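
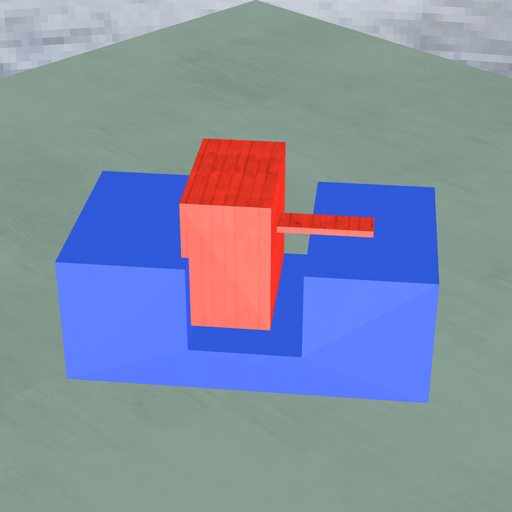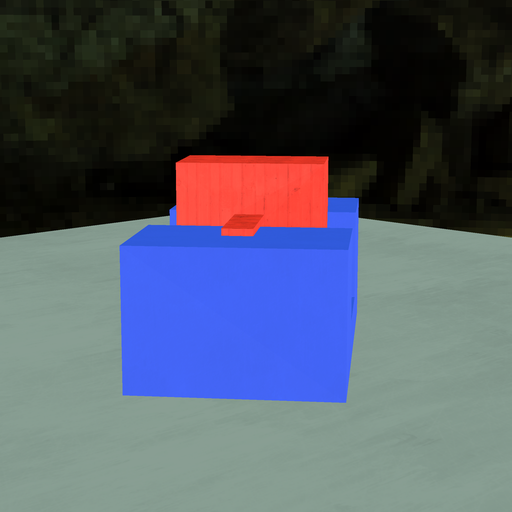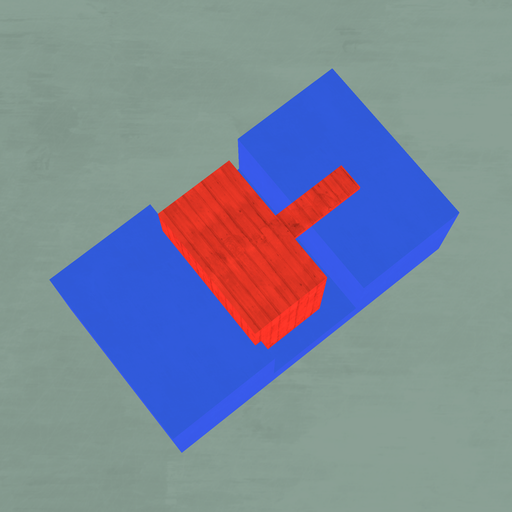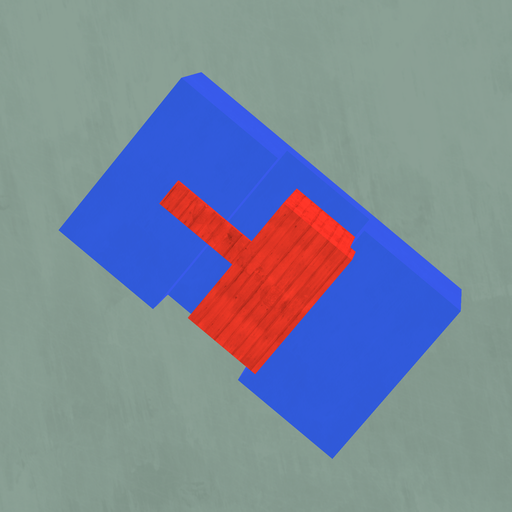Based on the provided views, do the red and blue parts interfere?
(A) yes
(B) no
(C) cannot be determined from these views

(A) yes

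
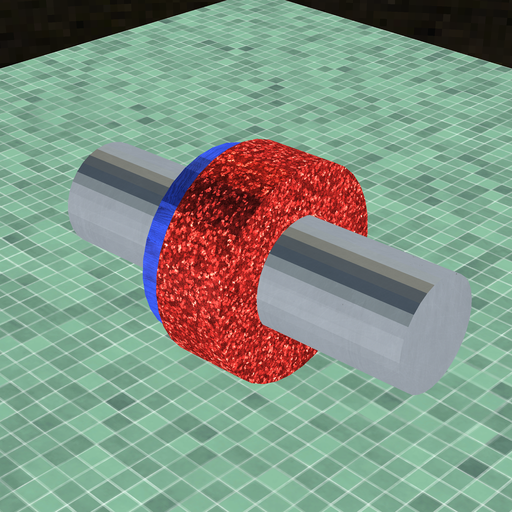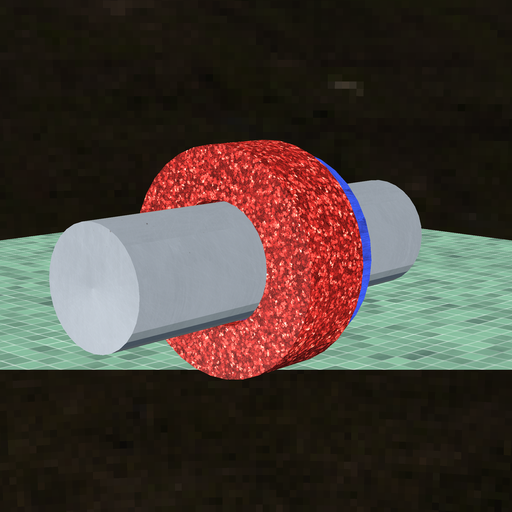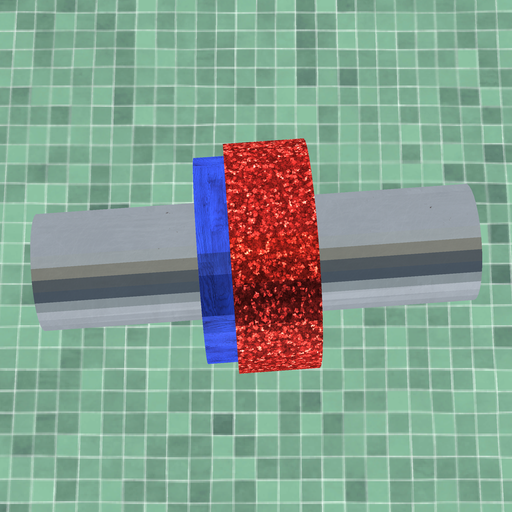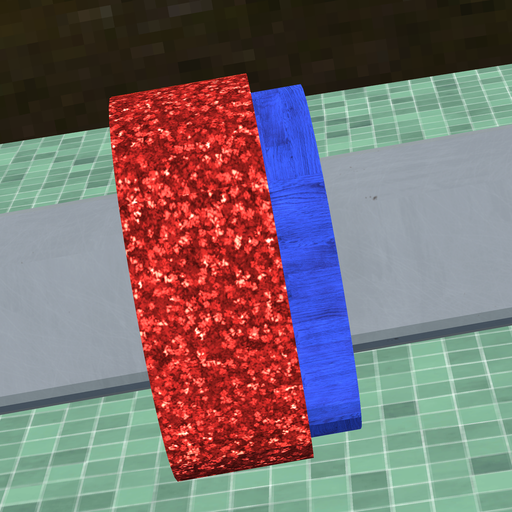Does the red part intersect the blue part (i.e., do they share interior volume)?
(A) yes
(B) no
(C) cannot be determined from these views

(A) yes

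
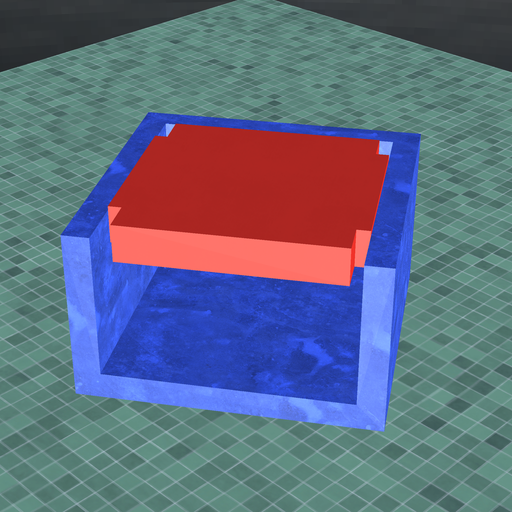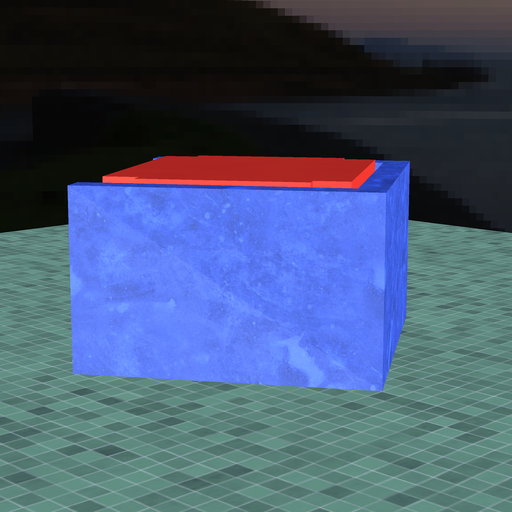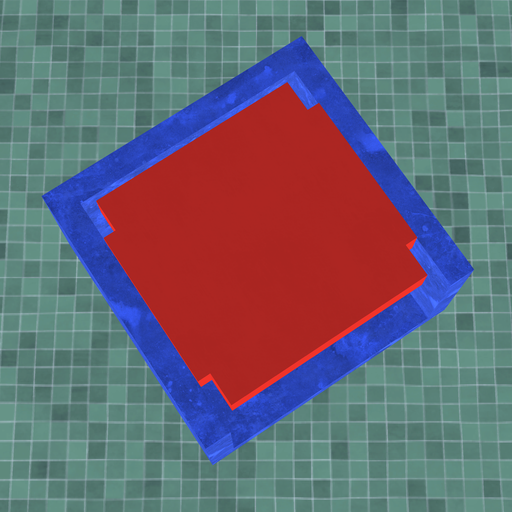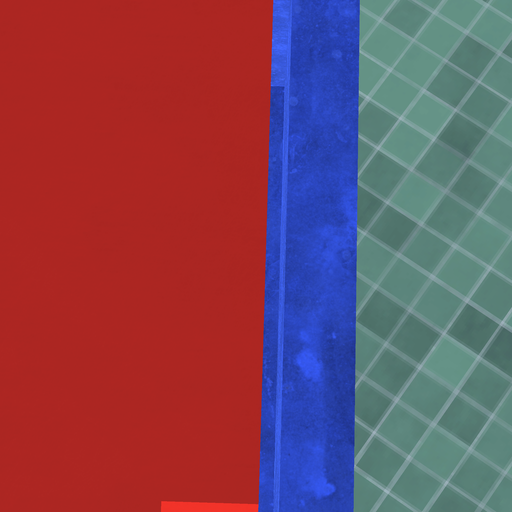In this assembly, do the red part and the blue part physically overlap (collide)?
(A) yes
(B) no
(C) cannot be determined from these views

(B) no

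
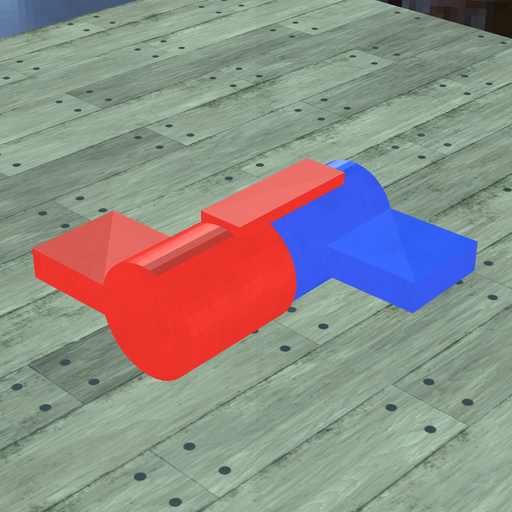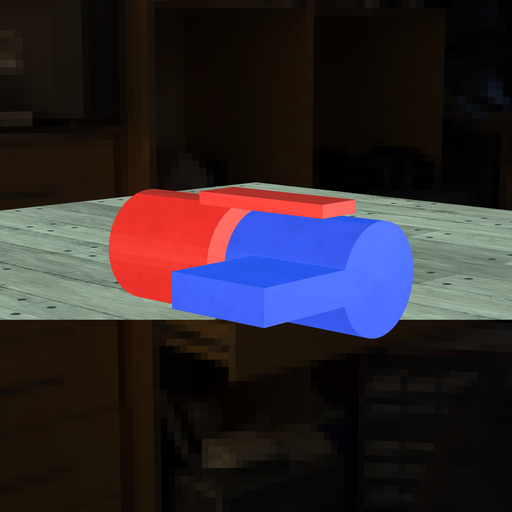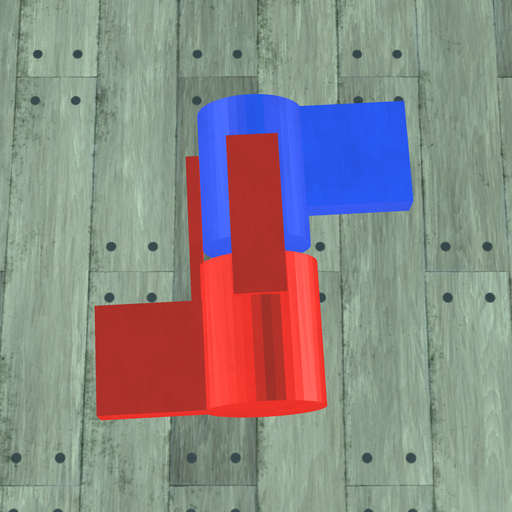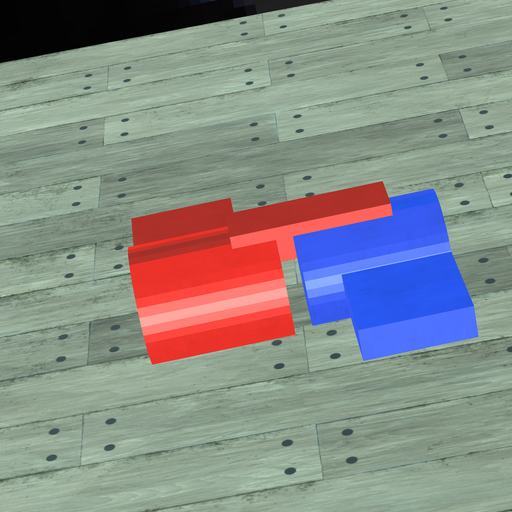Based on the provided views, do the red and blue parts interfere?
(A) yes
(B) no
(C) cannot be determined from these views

(B) no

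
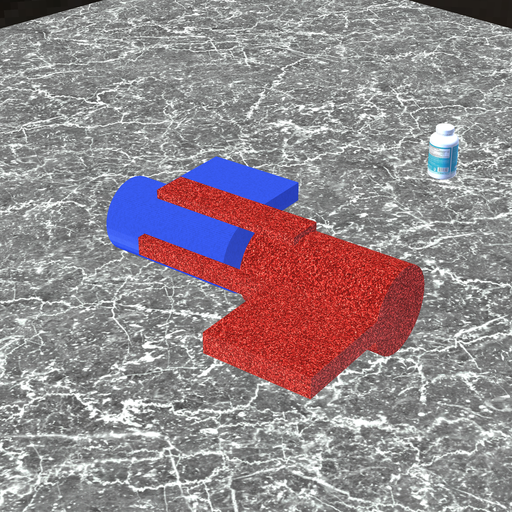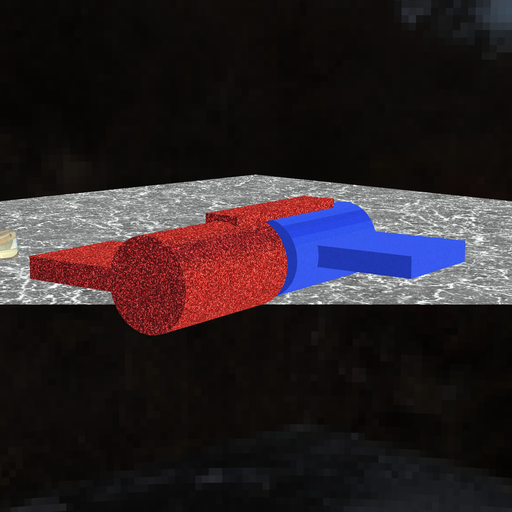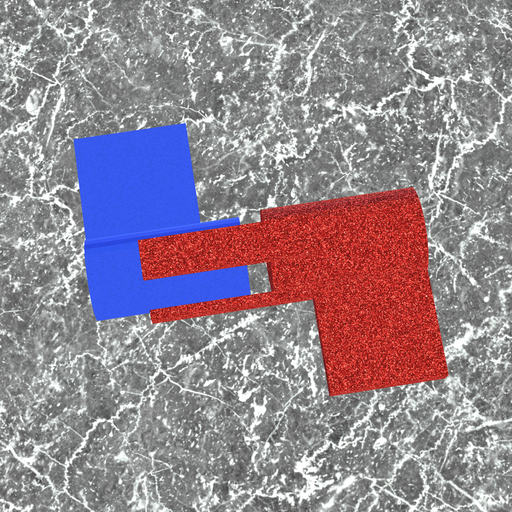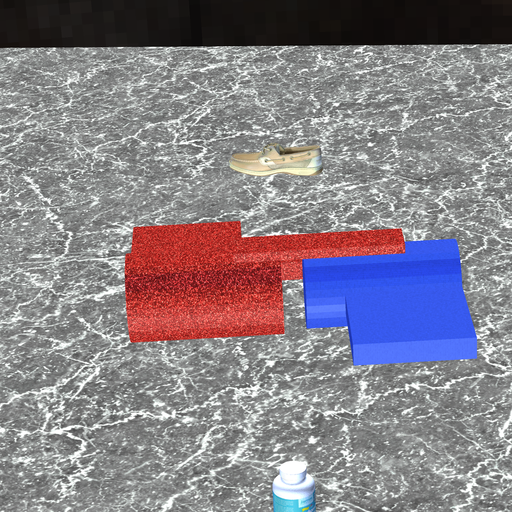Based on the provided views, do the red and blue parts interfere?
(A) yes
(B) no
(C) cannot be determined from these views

(B) no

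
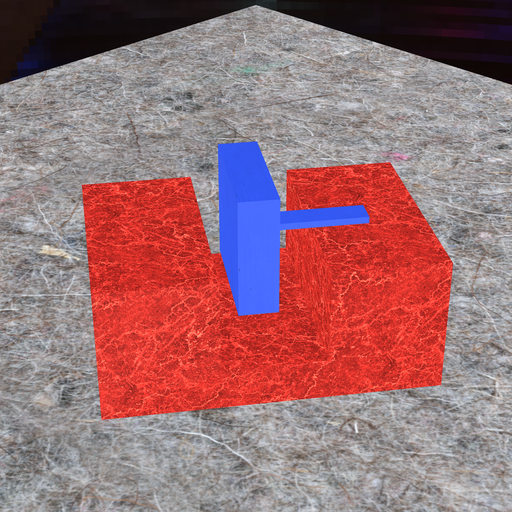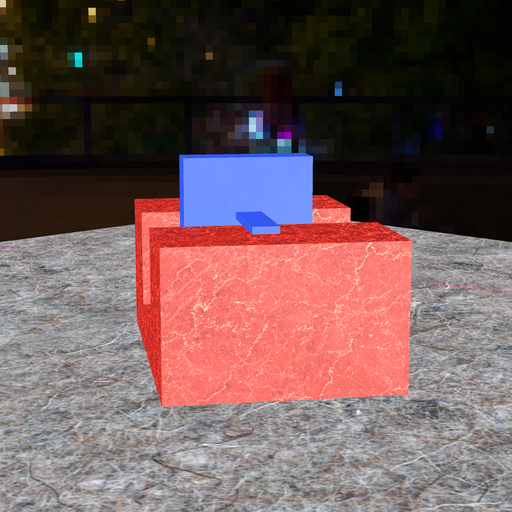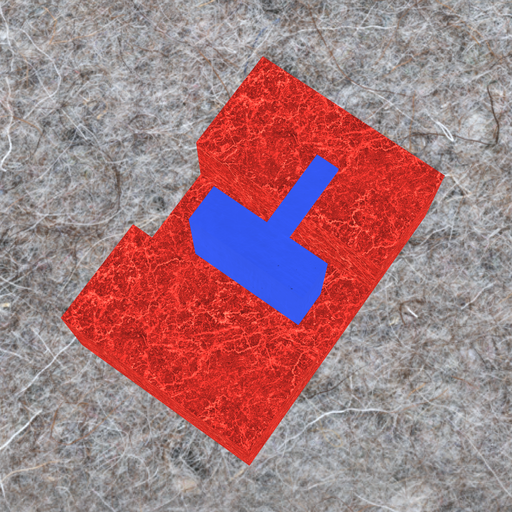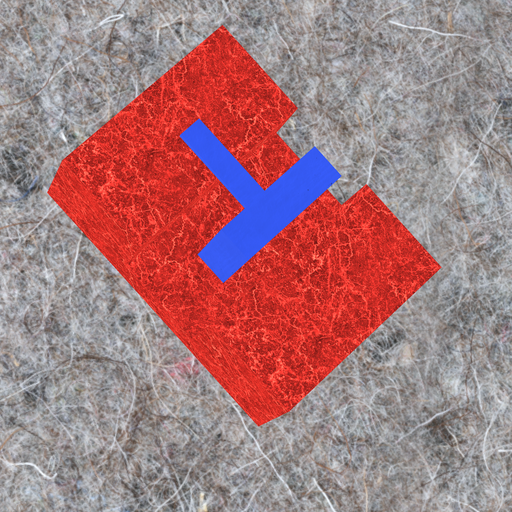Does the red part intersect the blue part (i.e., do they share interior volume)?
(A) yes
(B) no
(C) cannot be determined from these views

(B) no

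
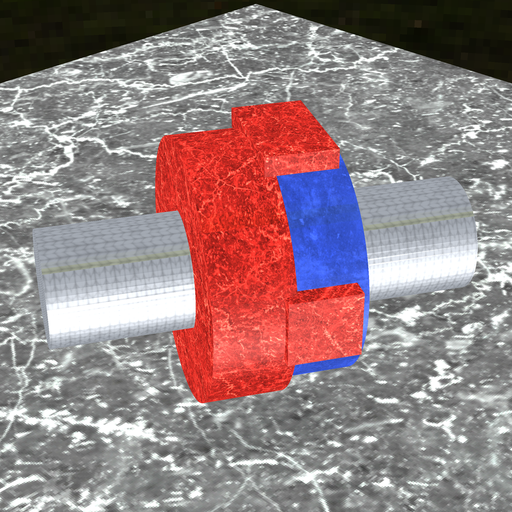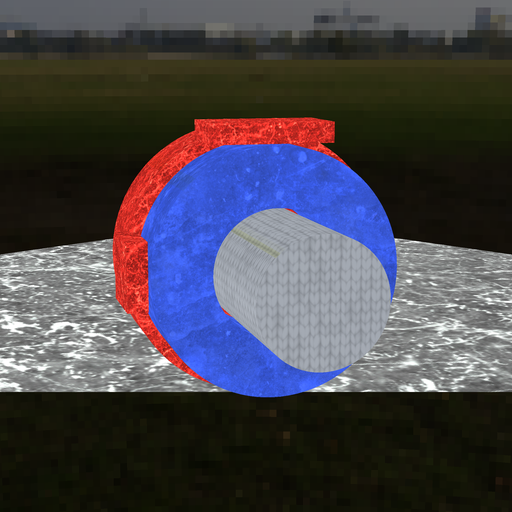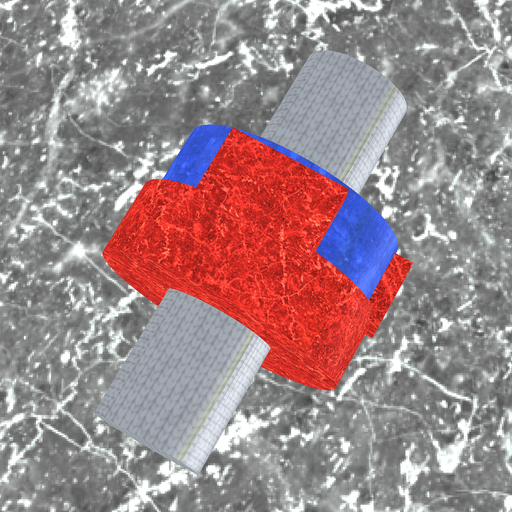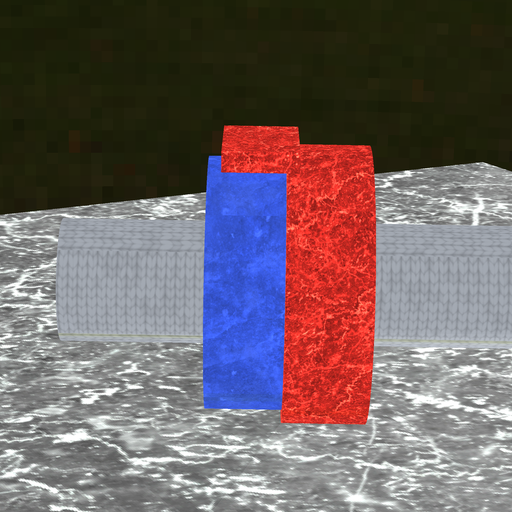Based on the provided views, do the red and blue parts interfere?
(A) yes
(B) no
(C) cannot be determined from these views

(A) yes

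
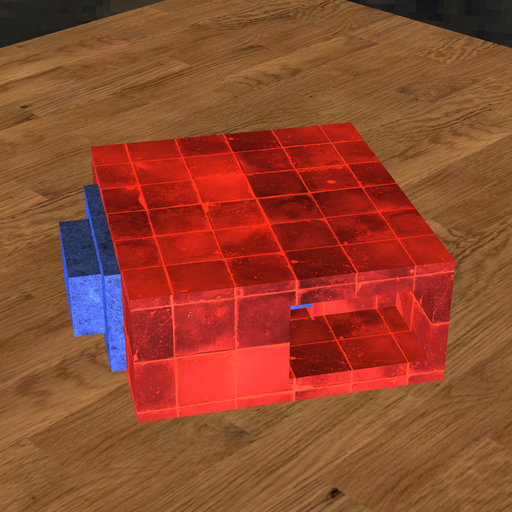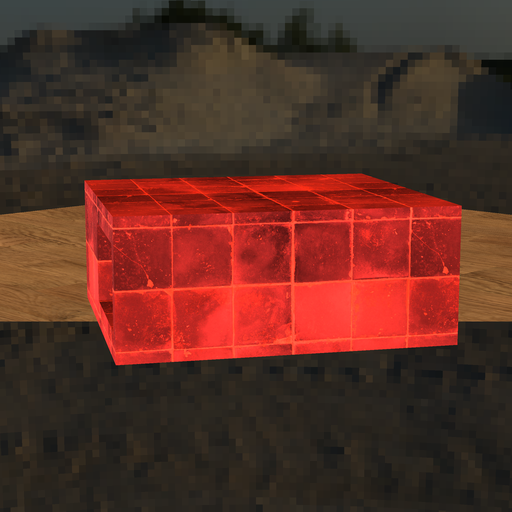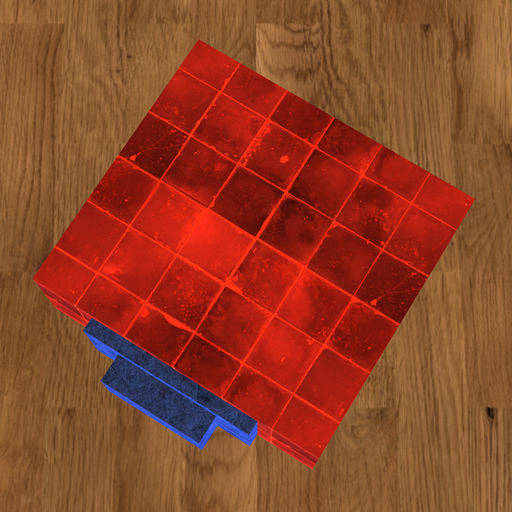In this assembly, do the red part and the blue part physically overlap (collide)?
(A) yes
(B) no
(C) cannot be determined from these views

(C) cannot be determined from these views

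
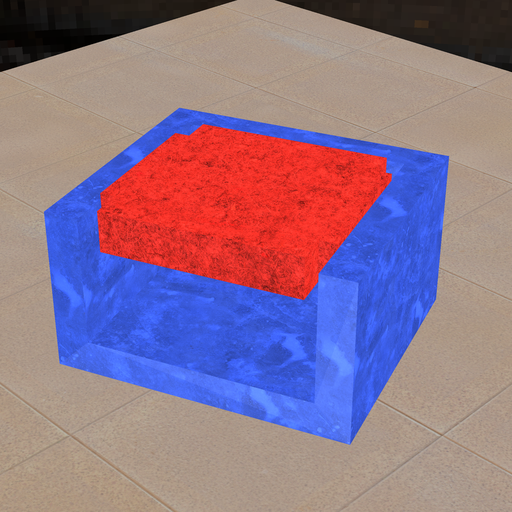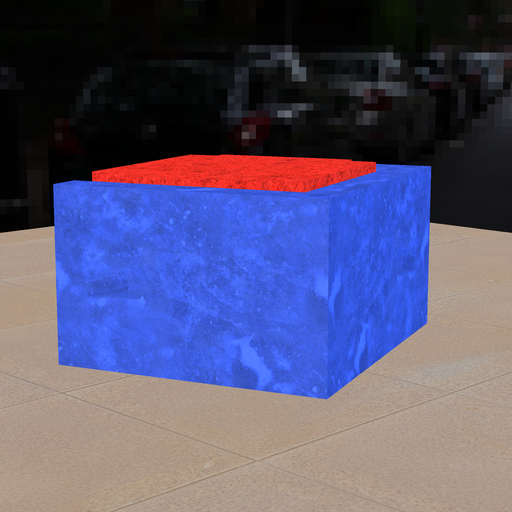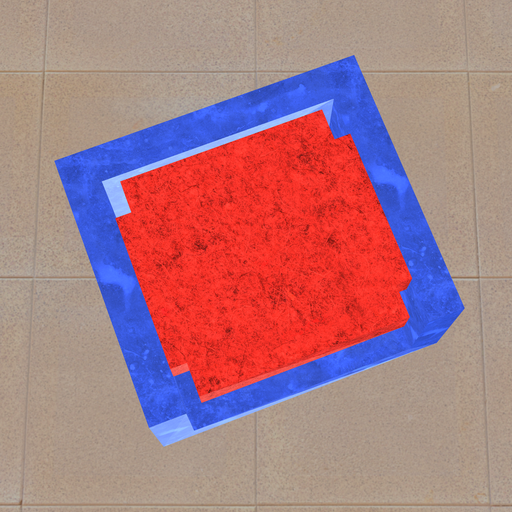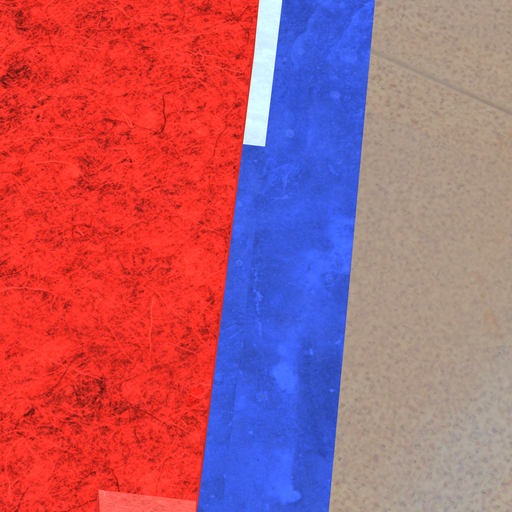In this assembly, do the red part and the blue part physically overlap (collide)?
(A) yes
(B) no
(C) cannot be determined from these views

(B) no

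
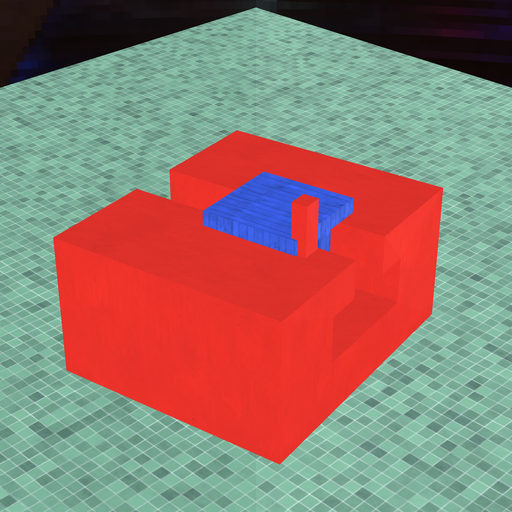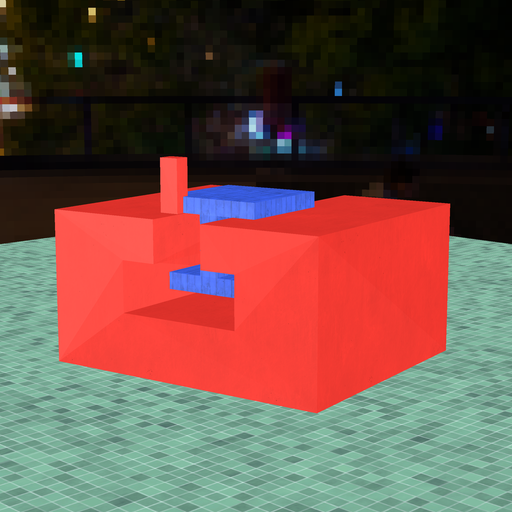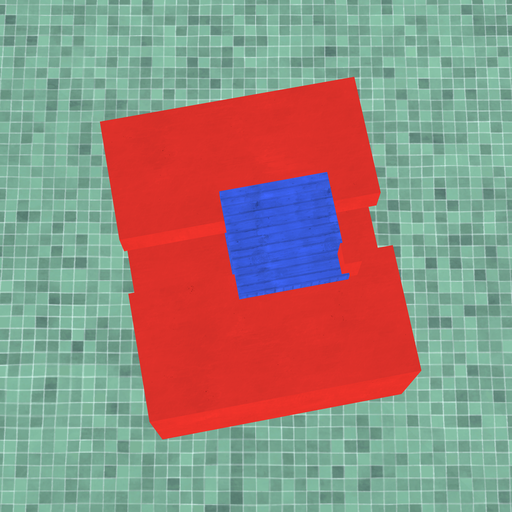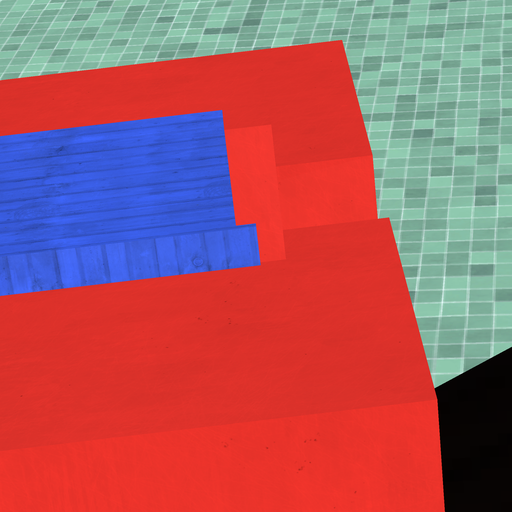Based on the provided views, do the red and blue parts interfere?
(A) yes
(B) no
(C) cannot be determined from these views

(A) yes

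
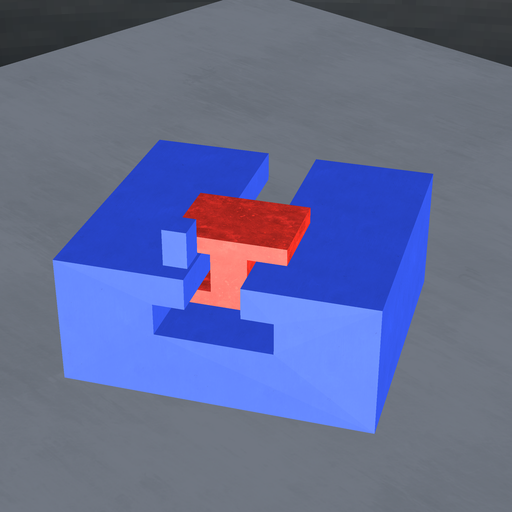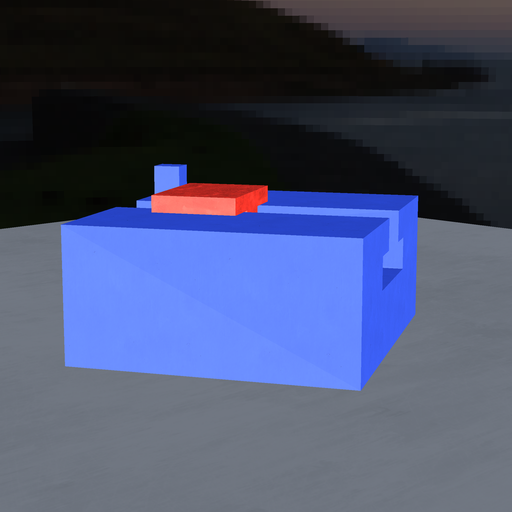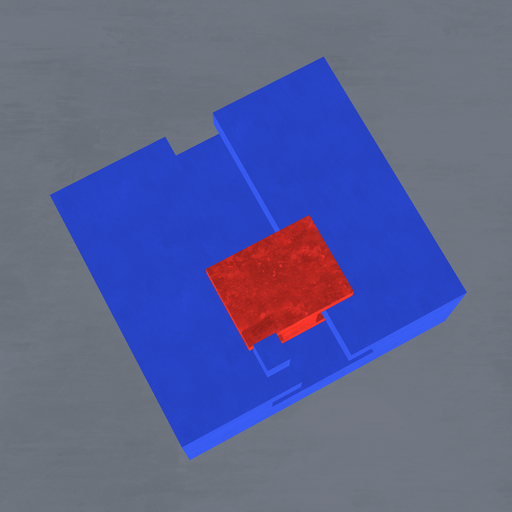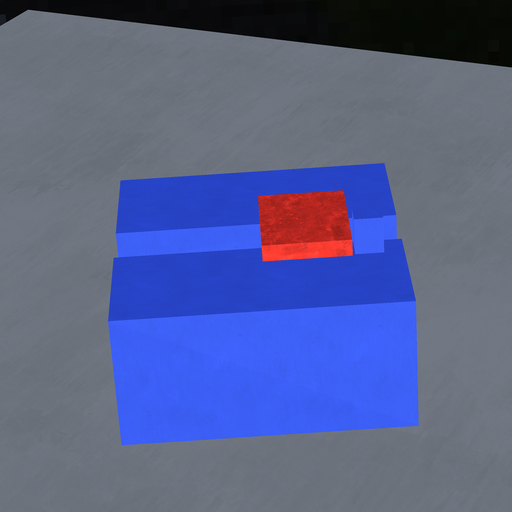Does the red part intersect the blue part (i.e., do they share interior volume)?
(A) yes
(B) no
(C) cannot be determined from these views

(B) no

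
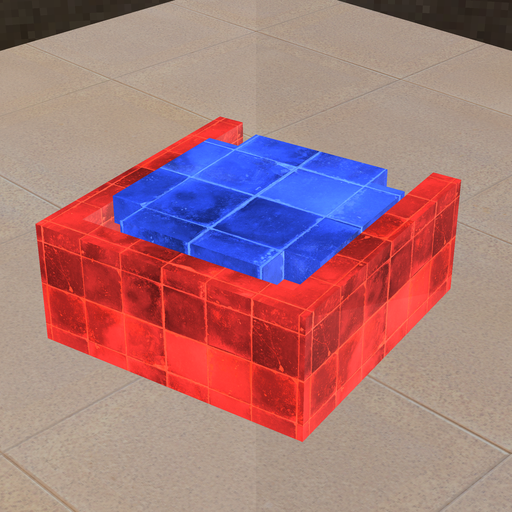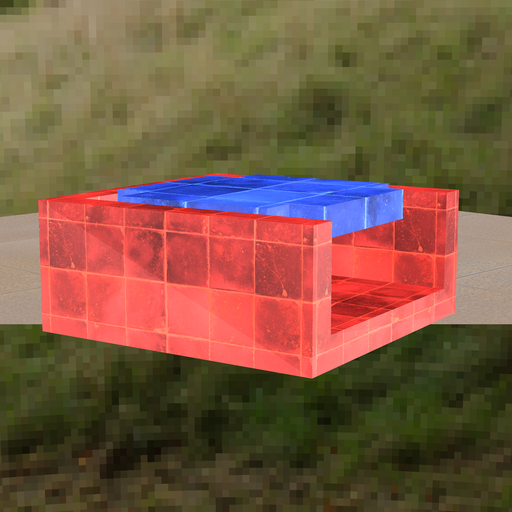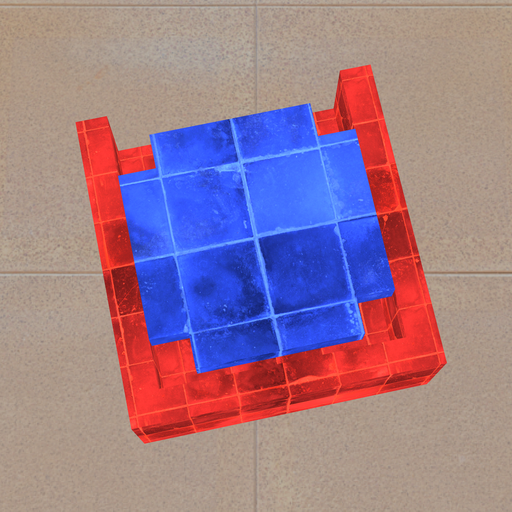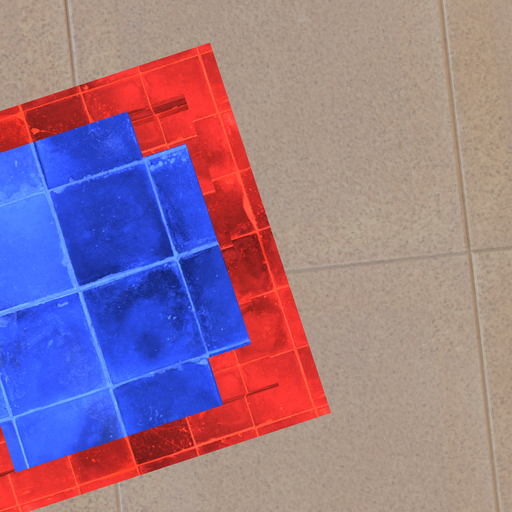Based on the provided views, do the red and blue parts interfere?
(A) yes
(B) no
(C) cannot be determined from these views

(B) no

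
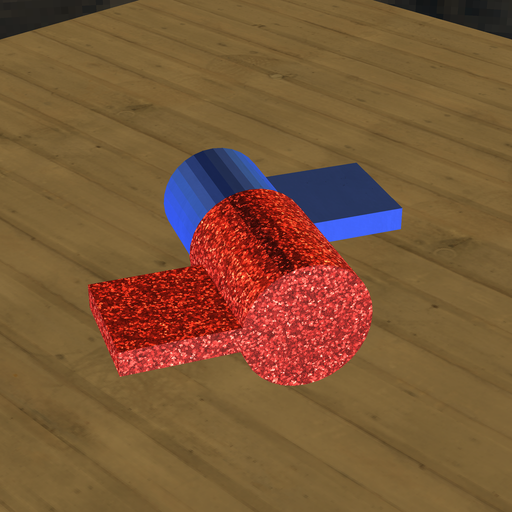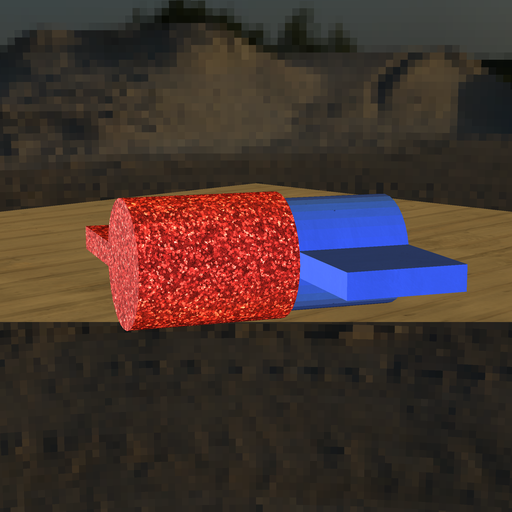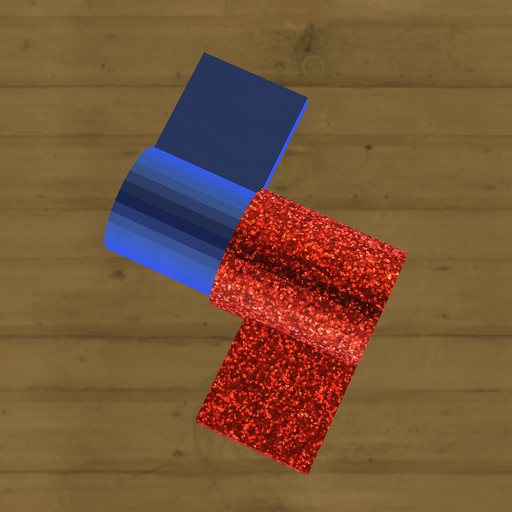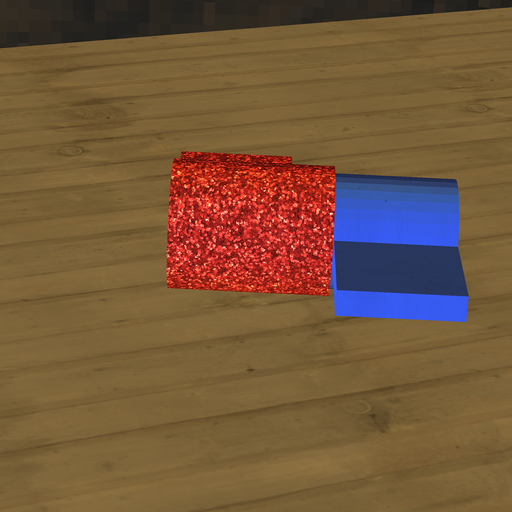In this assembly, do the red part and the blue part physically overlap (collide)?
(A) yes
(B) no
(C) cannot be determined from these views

(A) yes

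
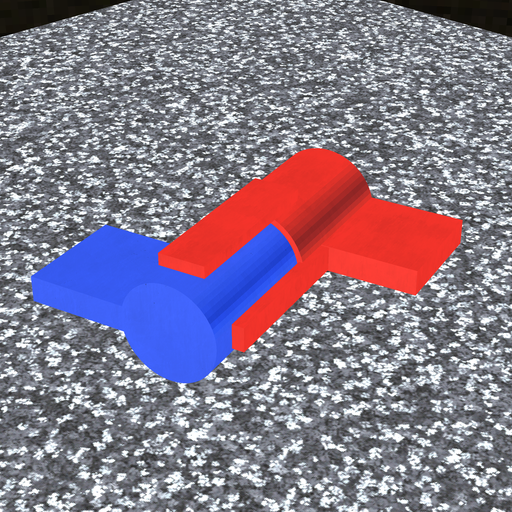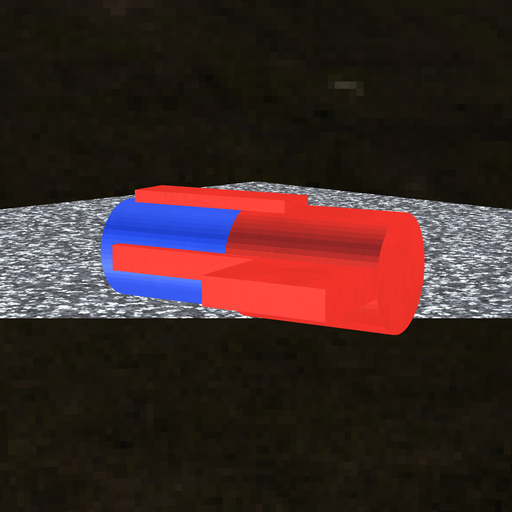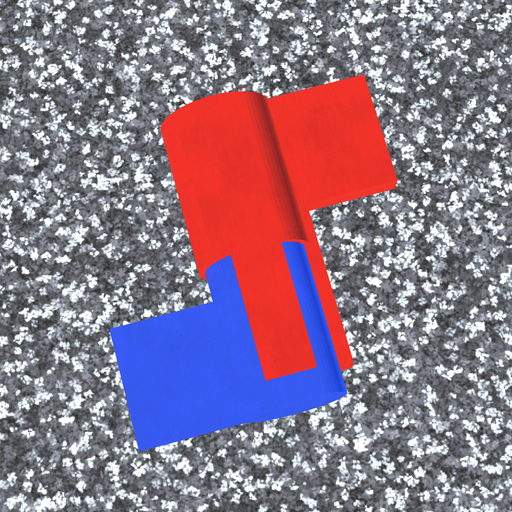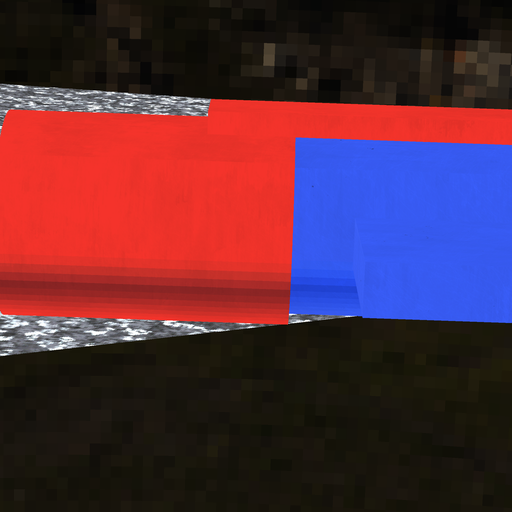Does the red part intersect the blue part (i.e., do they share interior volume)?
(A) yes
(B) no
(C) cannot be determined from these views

(A) yes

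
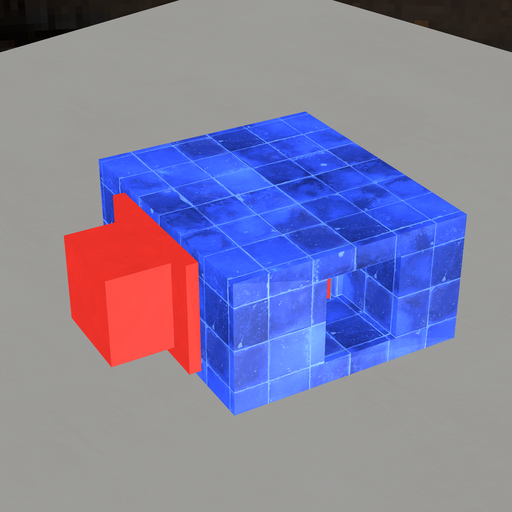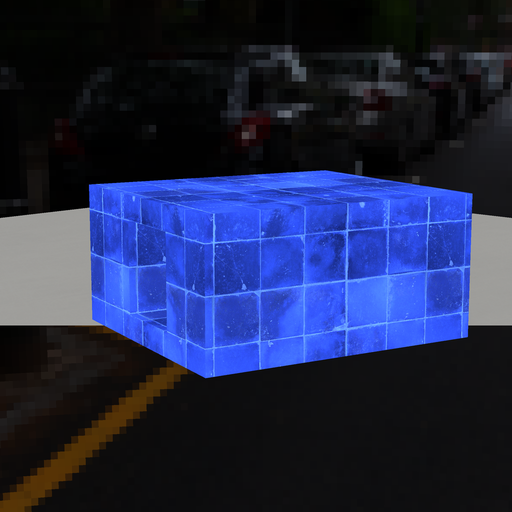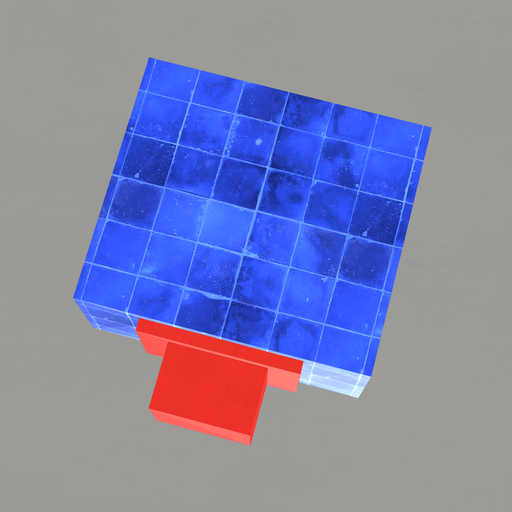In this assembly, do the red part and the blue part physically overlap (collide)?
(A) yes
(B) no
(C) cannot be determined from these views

(C) cannot be determined from these views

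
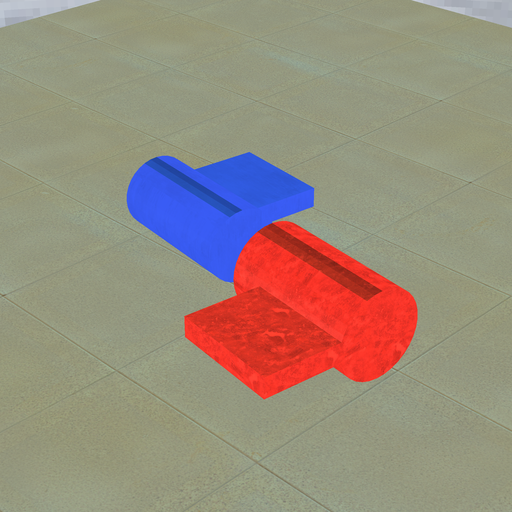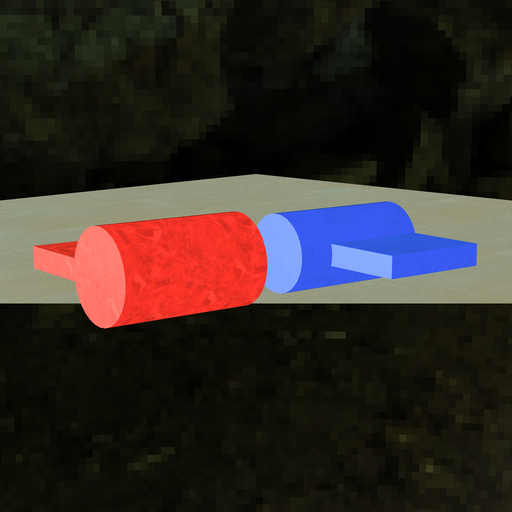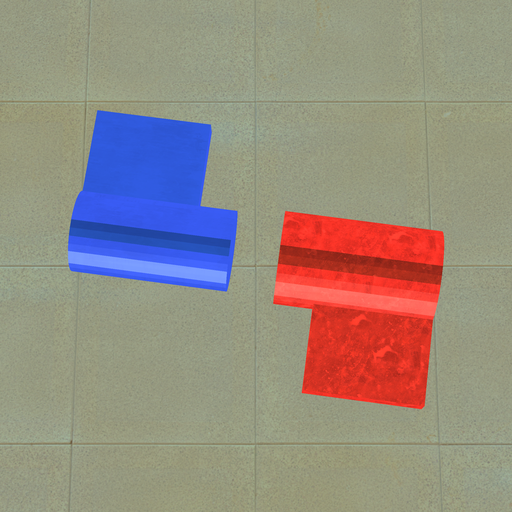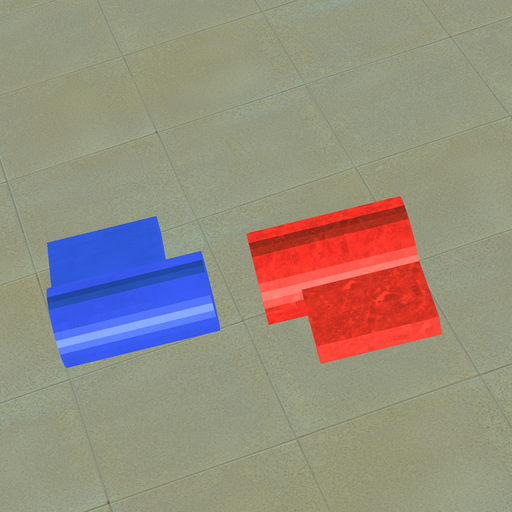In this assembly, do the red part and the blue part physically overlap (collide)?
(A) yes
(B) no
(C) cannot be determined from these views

(B) no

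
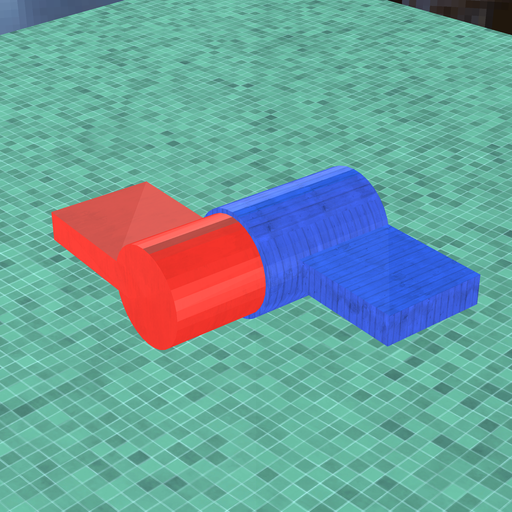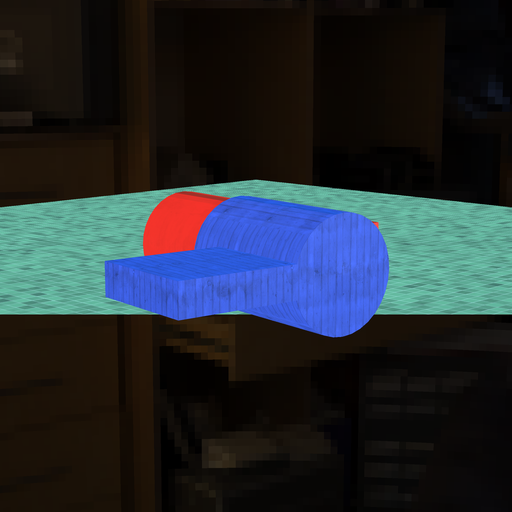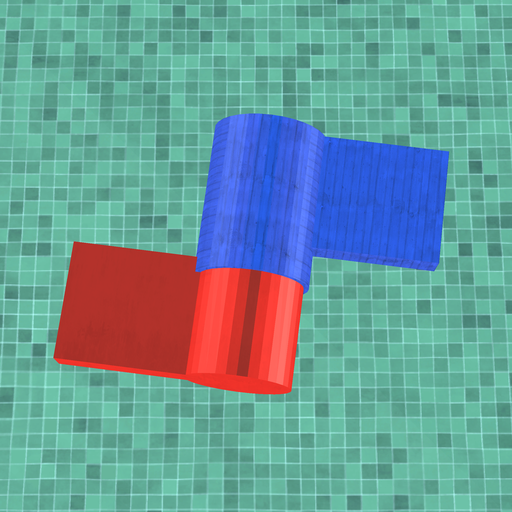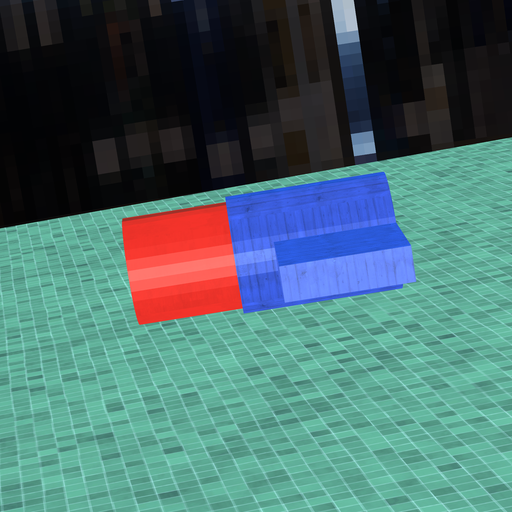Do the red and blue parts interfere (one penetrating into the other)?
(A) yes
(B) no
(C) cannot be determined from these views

(A) yes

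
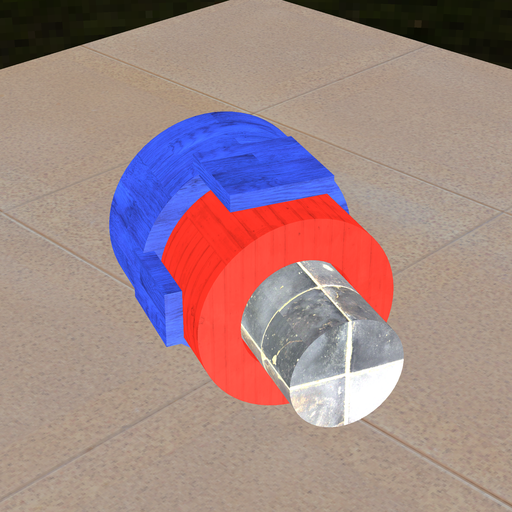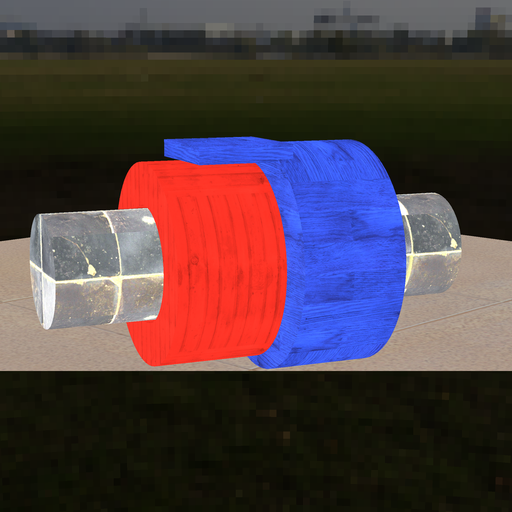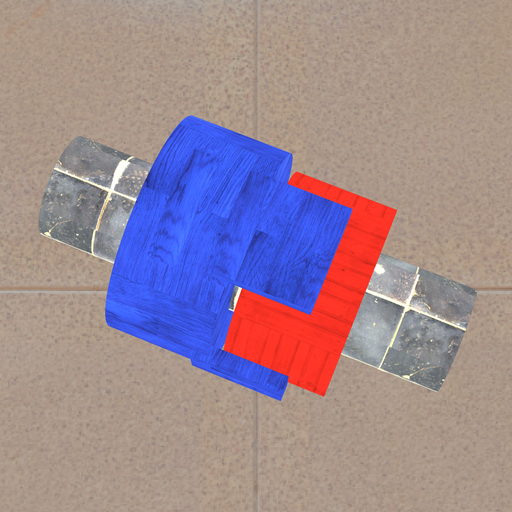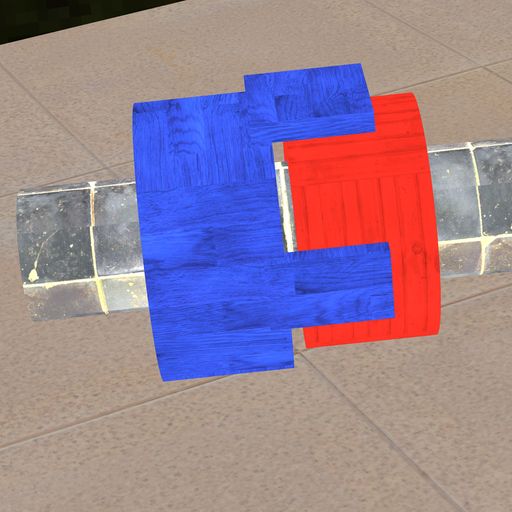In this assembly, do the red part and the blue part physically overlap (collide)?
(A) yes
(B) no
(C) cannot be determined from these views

(B) no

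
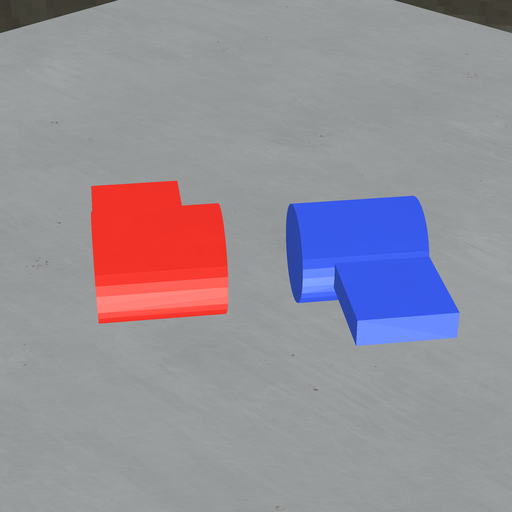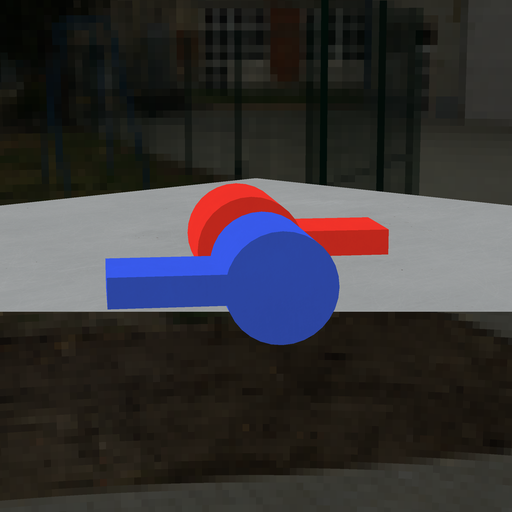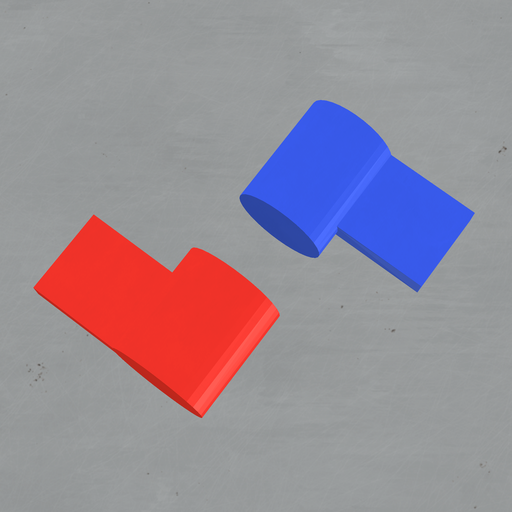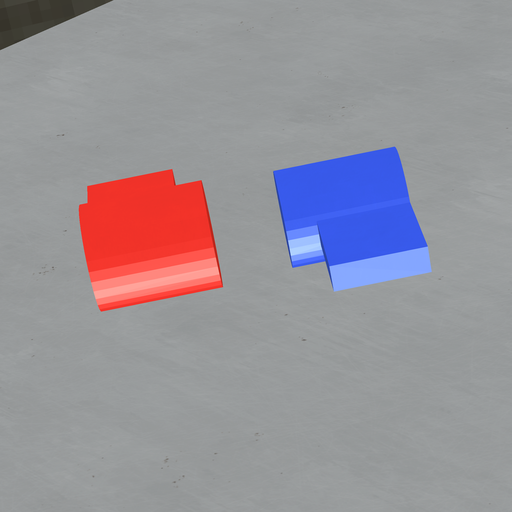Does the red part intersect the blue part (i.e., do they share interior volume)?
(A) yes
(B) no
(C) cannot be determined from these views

(B) no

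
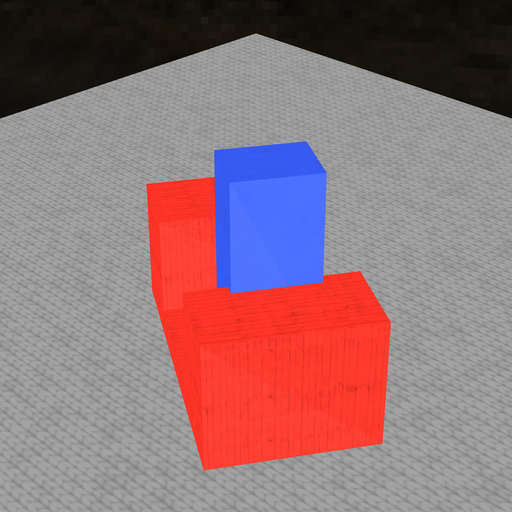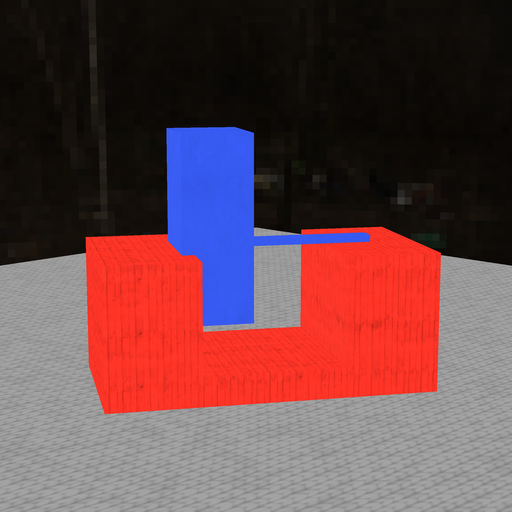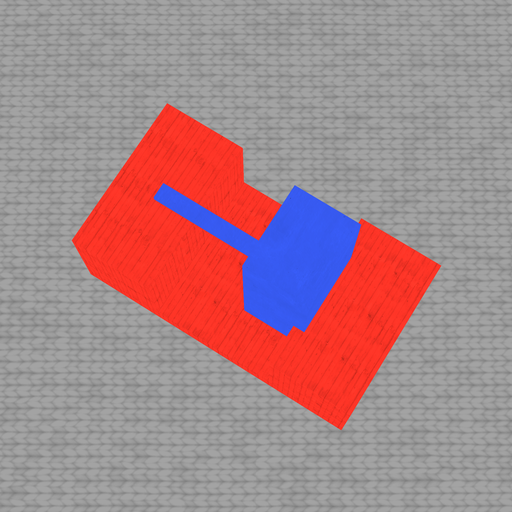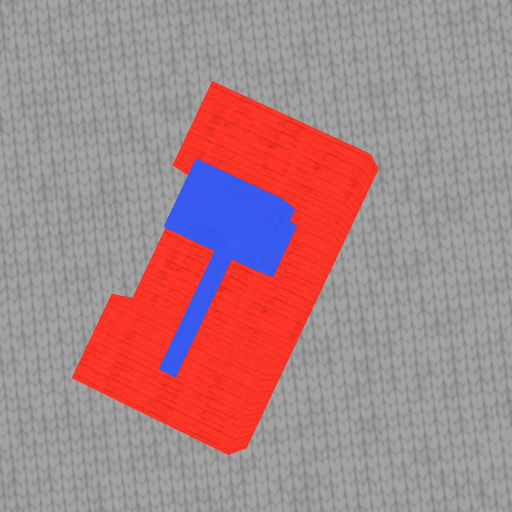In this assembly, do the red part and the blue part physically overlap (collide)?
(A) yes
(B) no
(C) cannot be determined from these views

(A) yes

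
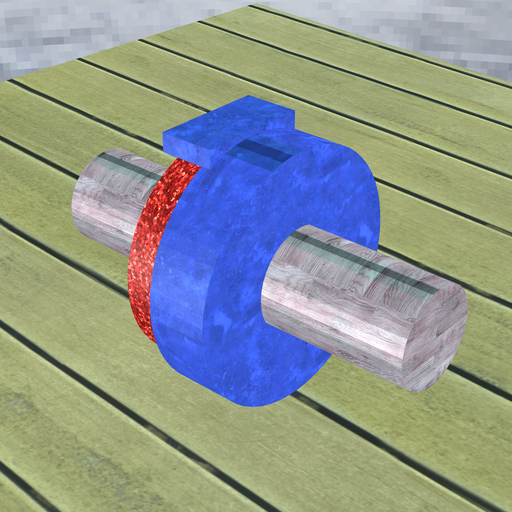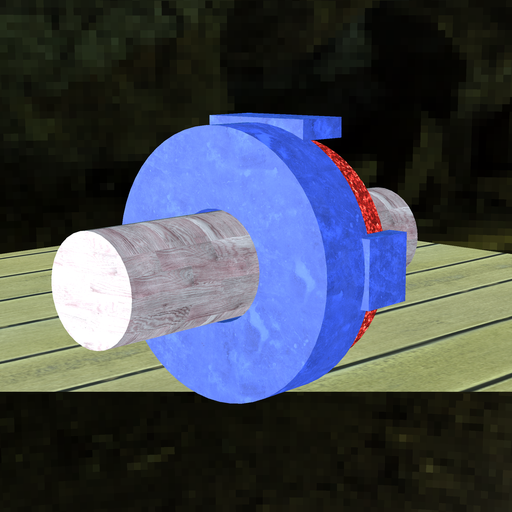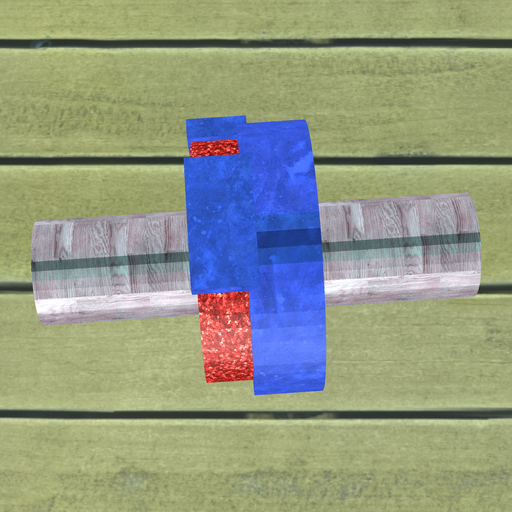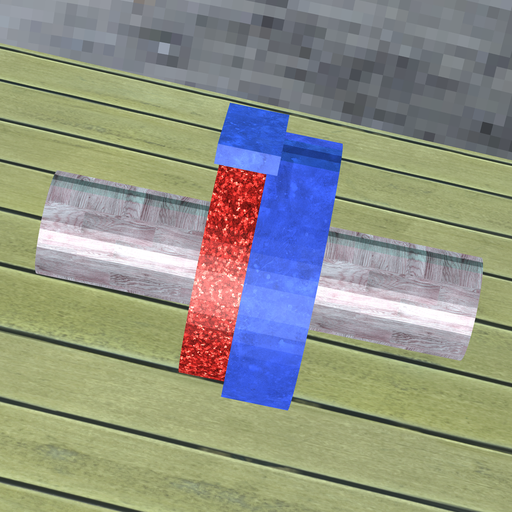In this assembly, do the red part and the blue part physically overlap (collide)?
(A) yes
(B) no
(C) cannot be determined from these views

(A) yes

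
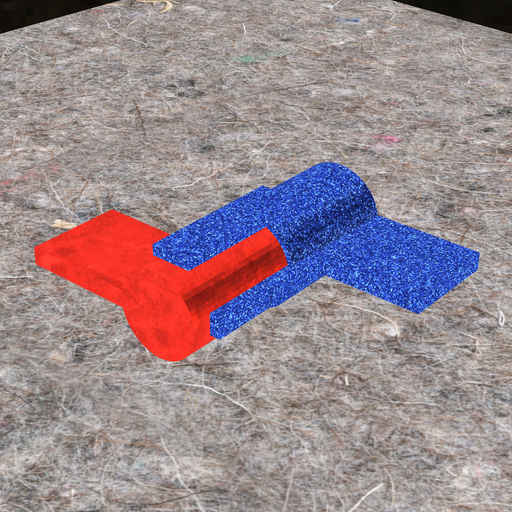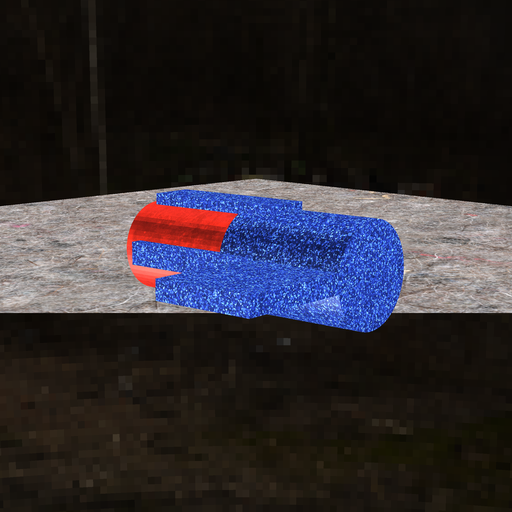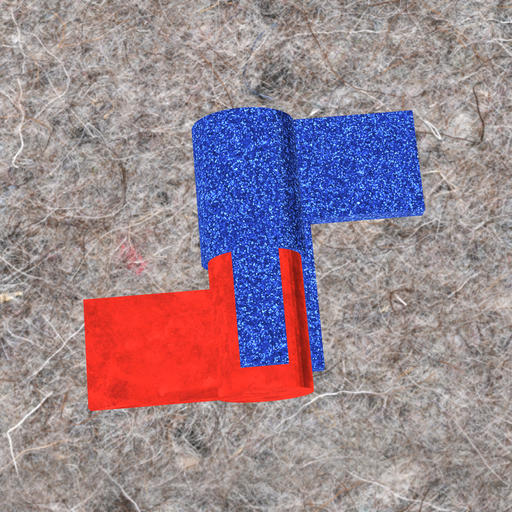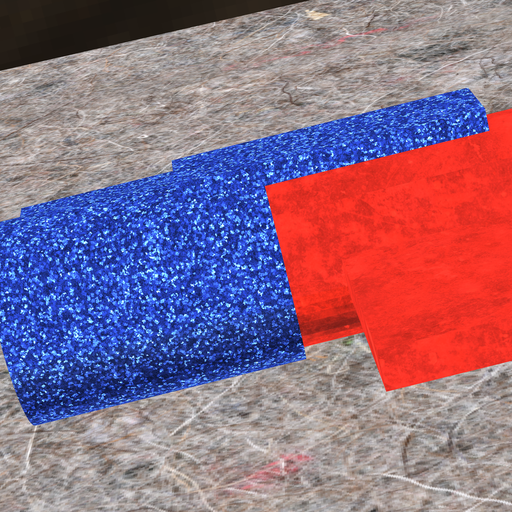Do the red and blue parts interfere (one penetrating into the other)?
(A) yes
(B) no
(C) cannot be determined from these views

(A) yes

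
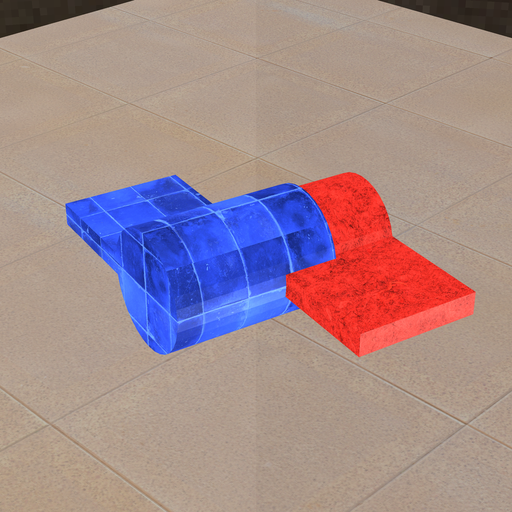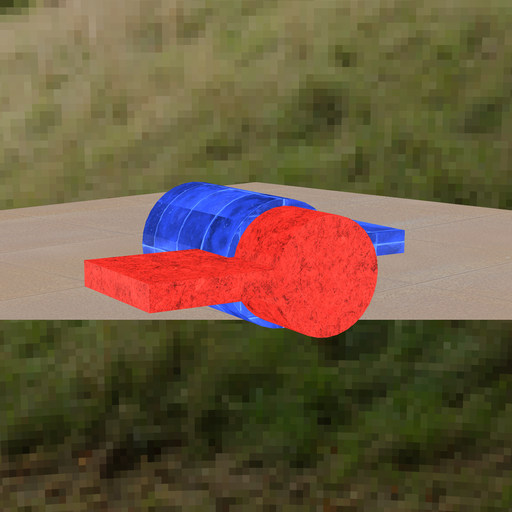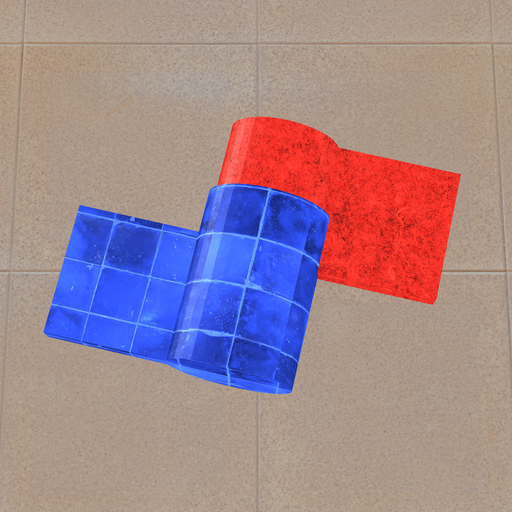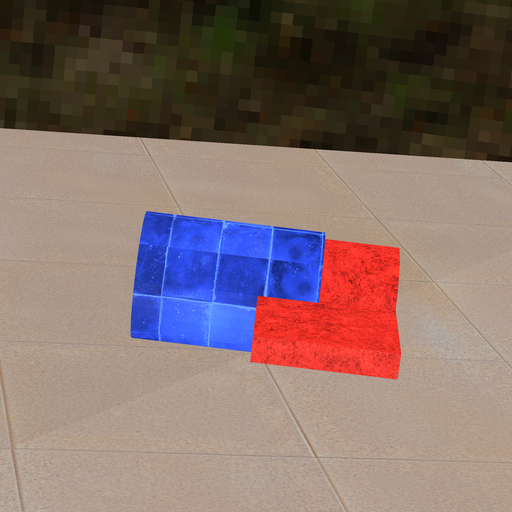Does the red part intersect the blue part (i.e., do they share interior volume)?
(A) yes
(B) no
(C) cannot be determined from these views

(A) yes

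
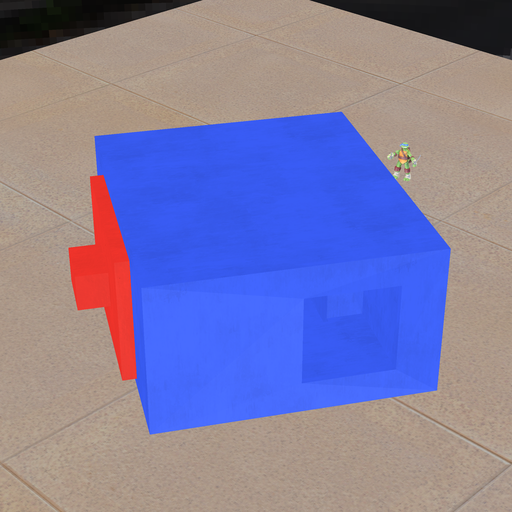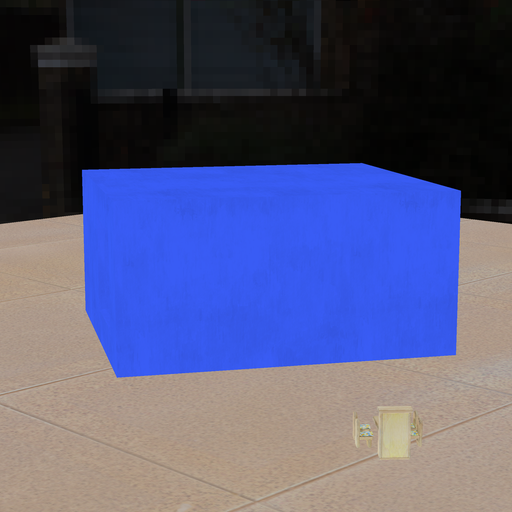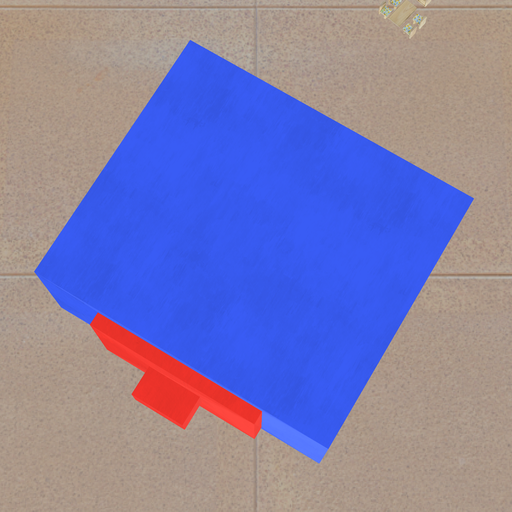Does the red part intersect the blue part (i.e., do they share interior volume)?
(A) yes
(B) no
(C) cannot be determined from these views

(C) cannot be determined from these views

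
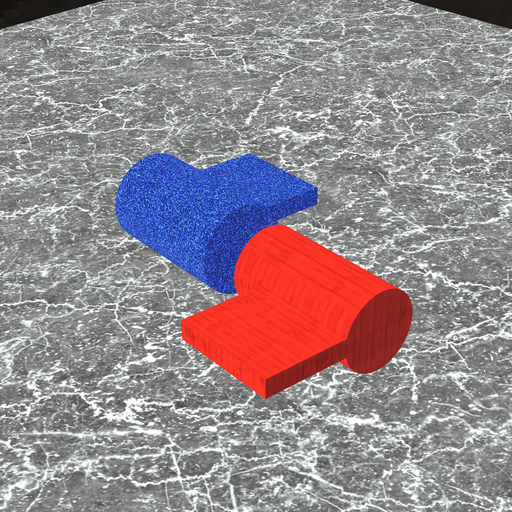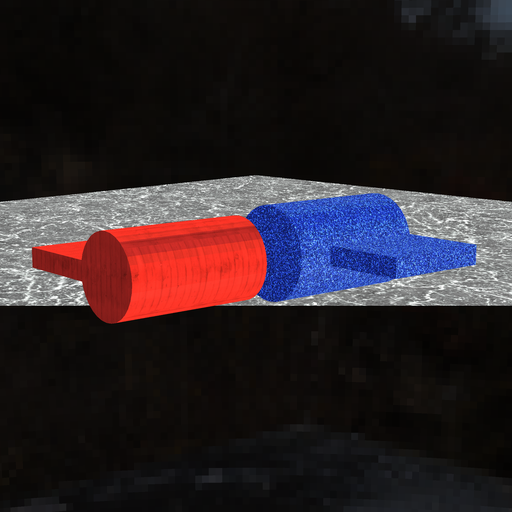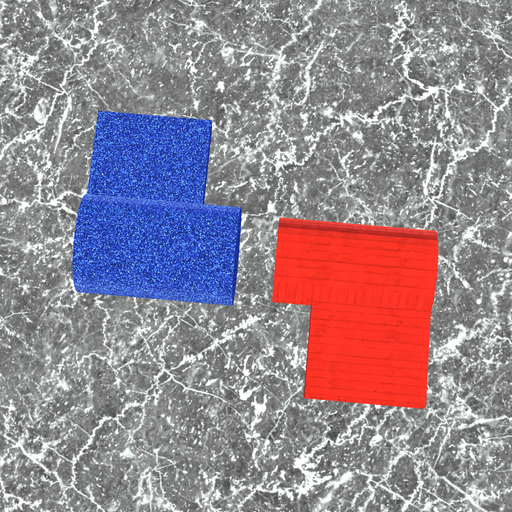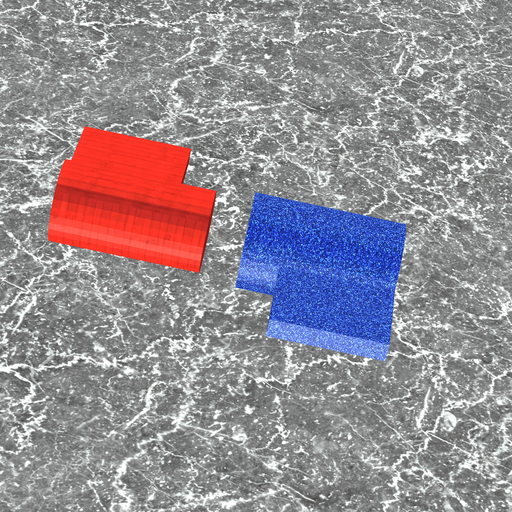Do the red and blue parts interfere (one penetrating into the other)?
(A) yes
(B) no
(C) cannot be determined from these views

(B) no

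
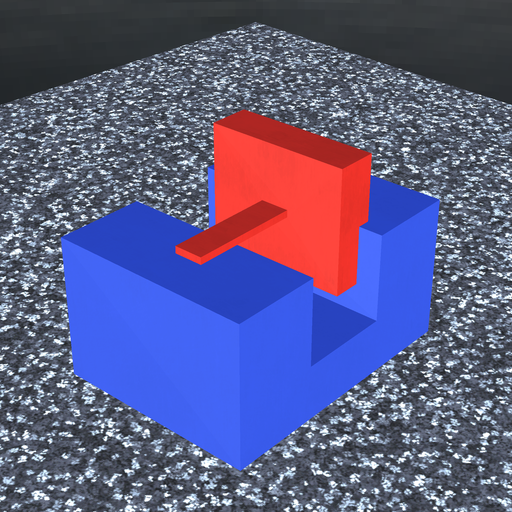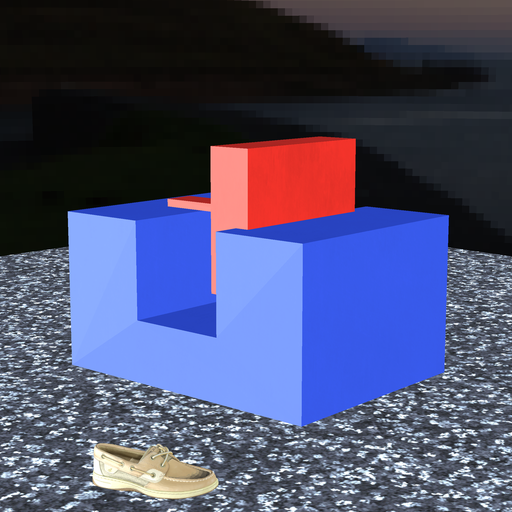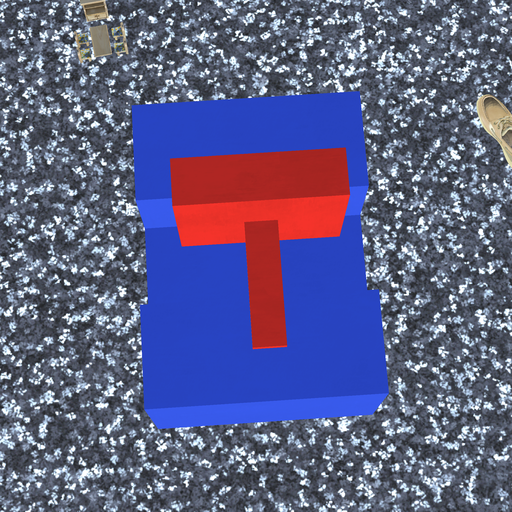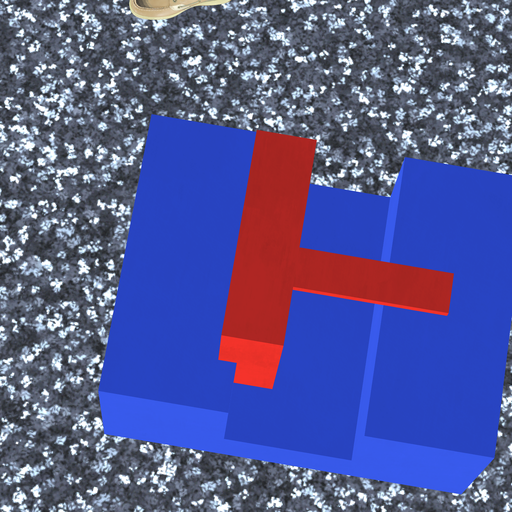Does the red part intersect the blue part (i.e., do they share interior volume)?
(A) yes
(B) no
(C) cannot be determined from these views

(A) yes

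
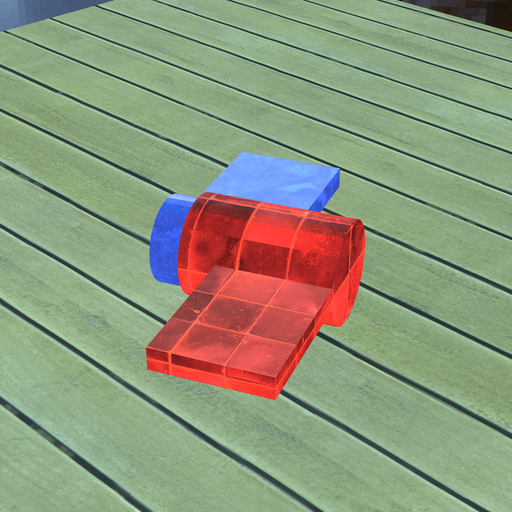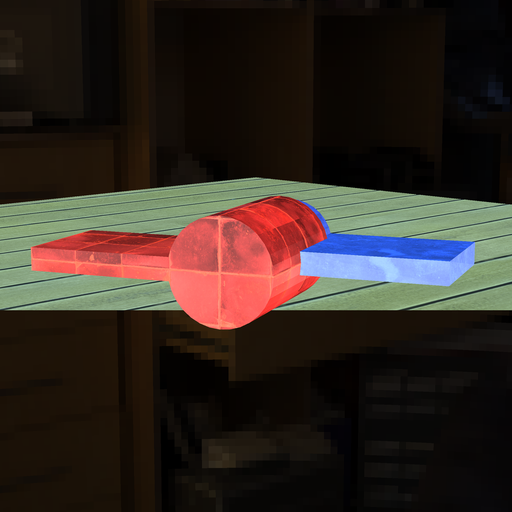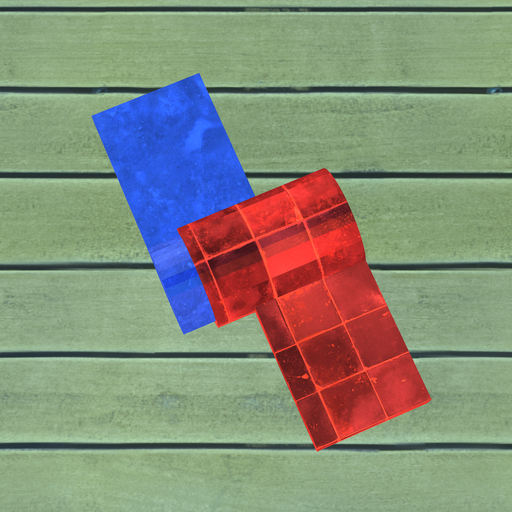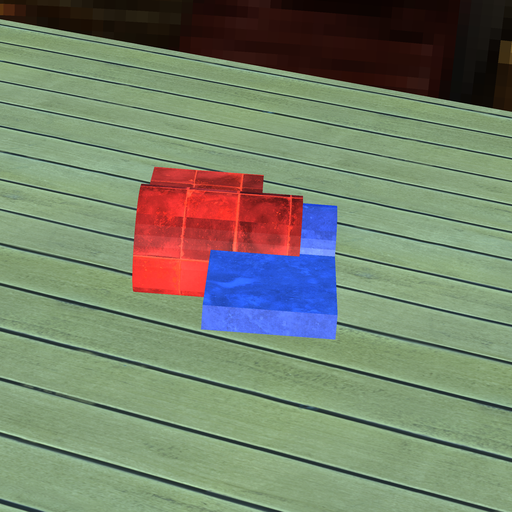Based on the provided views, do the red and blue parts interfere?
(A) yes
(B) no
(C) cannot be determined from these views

(A) yes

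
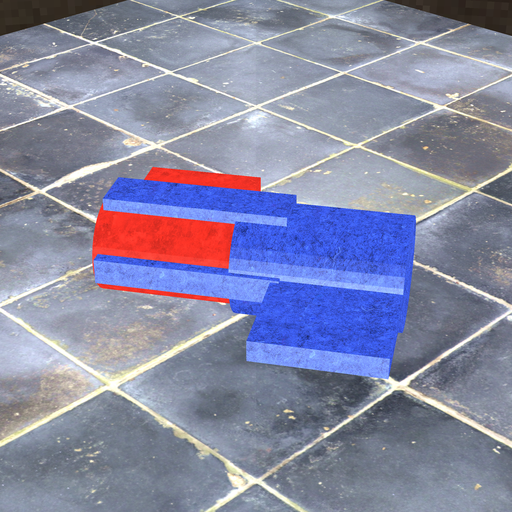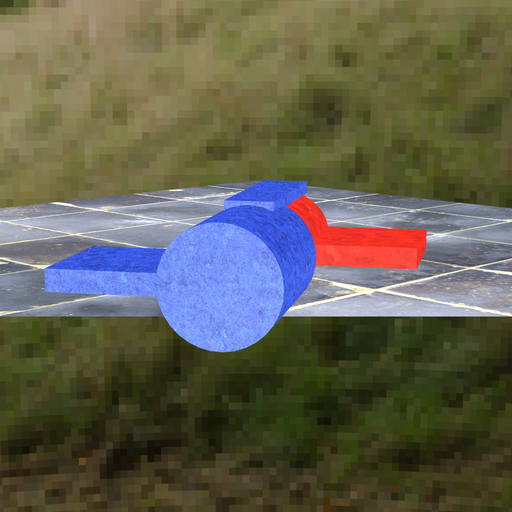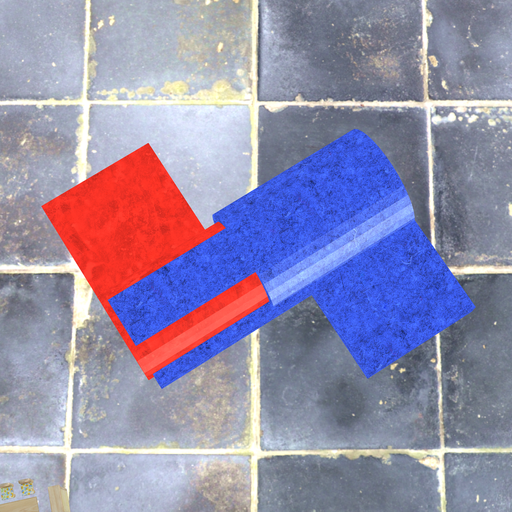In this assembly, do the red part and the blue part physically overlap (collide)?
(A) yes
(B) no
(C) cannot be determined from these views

(A) yes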